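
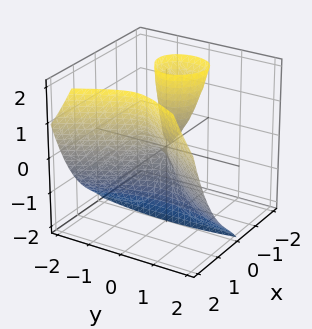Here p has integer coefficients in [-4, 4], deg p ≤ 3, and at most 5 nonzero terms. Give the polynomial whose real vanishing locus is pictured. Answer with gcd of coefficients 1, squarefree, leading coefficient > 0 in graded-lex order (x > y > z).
2*x^3 - y^2*z - 2*x*z - 2*y^2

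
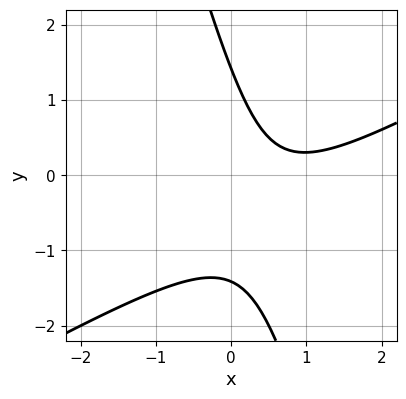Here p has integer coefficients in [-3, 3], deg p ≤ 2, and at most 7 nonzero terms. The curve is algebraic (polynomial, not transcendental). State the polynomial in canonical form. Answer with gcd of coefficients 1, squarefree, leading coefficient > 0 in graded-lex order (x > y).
2*x^2 - 3*x*y - y^2 - 3*x + 2

(a) Degree: a generic line meets the curve in up to 2 points, so deg p = 2.
(b) From the visible intercepts: it misses every integer gridline on the x-axis.
(c) Putting this together gives p.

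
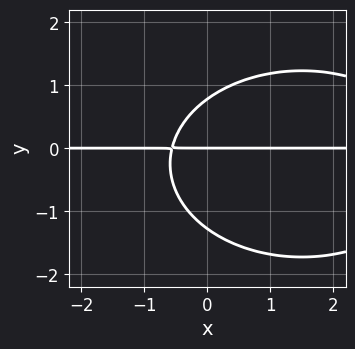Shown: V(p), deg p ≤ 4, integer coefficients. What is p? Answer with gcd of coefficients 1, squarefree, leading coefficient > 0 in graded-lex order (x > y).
x^2*y + 2*y^3 - 3*x*y + y^2 - 2*y

1. The degree is 3 — a generic line meets the curve in up to 3 points.
2. From the axis intercepts and sections: it meets the y-axis at y = 0 (among the integer gridlines); the visible x-axis segment lies entirely on the curve.
3. Solving for integer coefficients yields p as stated.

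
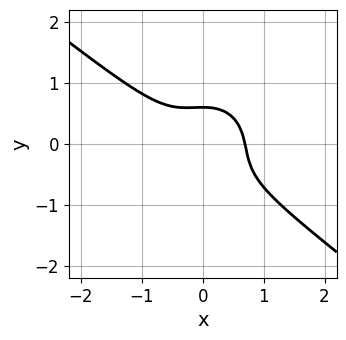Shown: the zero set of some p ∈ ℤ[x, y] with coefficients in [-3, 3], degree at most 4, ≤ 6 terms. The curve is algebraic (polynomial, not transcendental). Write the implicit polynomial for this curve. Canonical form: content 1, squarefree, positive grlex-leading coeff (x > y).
3*x^3 + 2*x^2*y + 3*y^3 + y^2 - 1

1. deg p = 3. No degree-2 curve has this shape.
2. The integer polynomial consistent with all of this is the stated p.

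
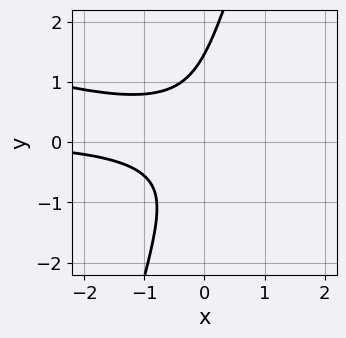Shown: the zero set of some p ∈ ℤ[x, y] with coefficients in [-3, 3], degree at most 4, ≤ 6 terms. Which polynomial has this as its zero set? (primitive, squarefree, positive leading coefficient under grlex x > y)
x^2*y + 3*x*y^2 - y^3 + y^2 + 1

(a) deg p = 3. No degree-2 curve has this shape.
(b) Checking where it meets the axes: it misses every integer gridline on the x-axis.
(c) Together with the visible shape, these determine p as stated.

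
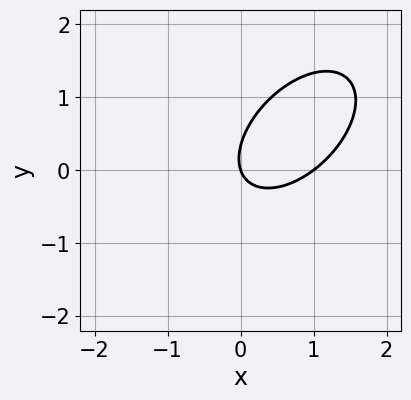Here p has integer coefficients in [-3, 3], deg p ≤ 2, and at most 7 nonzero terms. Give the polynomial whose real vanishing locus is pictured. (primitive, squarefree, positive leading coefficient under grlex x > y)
3*x^2 - 3*x*y + 3*y^2 - 3*x - y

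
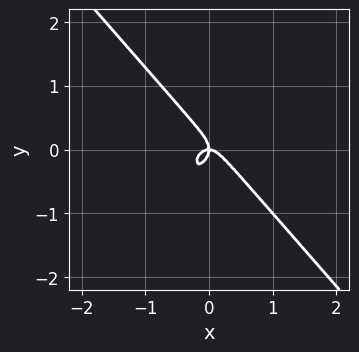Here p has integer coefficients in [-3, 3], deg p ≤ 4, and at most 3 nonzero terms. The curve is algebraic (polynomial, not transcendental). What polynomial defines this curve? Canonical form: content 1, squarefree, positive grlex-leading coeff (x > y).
First, the degree is 3 — a generic line meets the curve in up to 3 points.
Next, checking where it meets the axes: it crosses the y-axis at the gridline y = 0; one x-axis crossing is at x = 0.
Finally, the integer polynomial consistent with all of this is the stated p.

3*x^3 + 2*y^3 + x*y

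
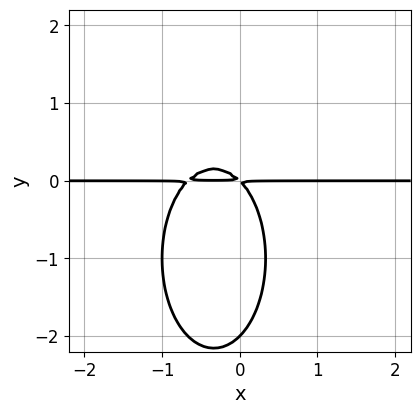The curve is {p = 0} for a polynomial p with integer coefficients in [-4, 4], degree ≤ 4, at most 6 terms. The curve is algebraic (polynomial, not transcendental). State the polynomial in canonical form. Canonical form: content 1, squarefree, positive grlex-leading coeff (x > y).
1. deg p = 3.
2. Checking where it meets the axes: it meets the y-axis at y = -2 (among the integer gridlines); every point of the x-axis in the box is on the curve.
3. The integer polynomial consistent with all of this is the stated p.

3*x^2*y + y^3 + 2*x*y + 2*y^2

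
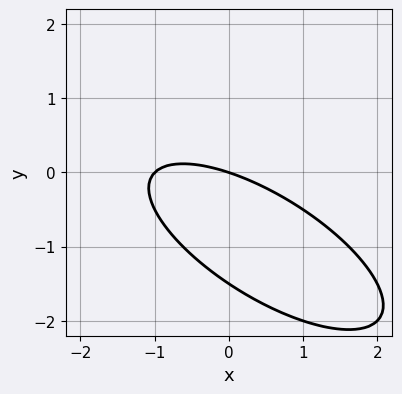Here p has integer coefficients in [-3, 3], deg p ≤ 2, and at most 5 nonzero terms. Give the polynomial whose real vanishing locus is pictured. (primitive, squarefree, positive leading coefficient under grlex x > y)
Degree: no degree-1 curve has this shape, so deg p = 2.
Checking where it meets the axes: the x-axis gridline crossings are at x ∈ {-1, 0}; it meets the y-axis at y = 0 (among the integer gridlines).
Together with the visible shape, these determine p as stated.

x^2 + 2*x*y + 2*y^2 + x + 3*y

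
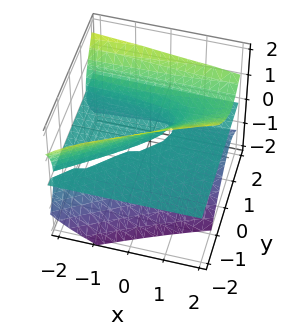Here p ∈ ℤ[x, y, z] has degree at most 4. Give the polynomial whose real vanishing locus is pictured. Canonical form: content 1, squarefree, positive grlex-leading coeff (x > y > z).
(a) There are 2 components. Treating them together as one polynomial.
(b) deg p = 3. The shape is more complex than any degree-2 surface.
(c) Against the integer gridlines: every point of the y-axis in the box is on the surface; it crosses the z-axis at the gridline z = 0.
(d) Putting this together gives p. Check: (-2, 0, 0) on the x-axis lies on the surface, and p(-2, 0, 0) = 0. ✓

2*x*y*z - 3*y^2*z + 3*z^3 - 3*x*z + 3*y*z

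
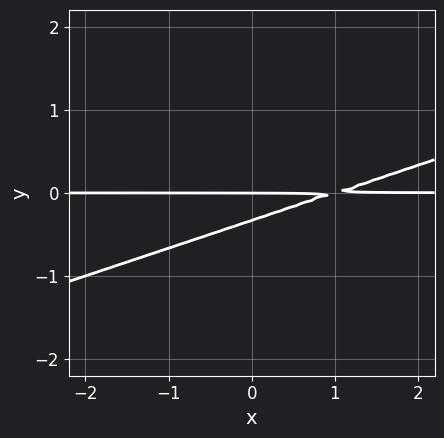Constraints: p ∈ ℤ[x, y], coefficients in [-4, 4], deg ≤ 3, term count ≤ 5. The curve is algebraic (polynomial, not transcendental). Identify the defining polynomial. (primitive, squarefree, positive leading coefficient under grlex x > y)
x*y - 3*y^2 - y

Degree: the shape is more complex than any degree-1 curve, so deg p = 2.
Observable constraints: it meets the y-axis at y = 0 (among the integer gridlines); every point of the x-axis in the box is on the curve.
These observations pin down the coefficients.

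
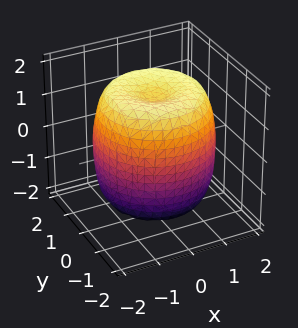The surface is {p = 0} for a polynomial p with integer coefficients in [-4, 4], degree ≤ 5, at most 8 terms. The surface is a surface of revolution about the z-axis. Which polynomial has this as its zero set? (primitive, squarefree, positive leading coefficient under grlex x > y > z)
(a) Degree: no degree-3 surface has this shape, so deg p = 4.
(b) Symmetries: the surface is invariant under rotation about z: p = q(x² + y², z).
(c) From the visible intercepts: a circular section at z = -1 has radius between 1 and 2.
(d) Solving for integer coefficients yields p as stated.

x^4 + 2*x^2*y^2 + y^4 - 2*x^2 - 2*y^2 + z^2 - 2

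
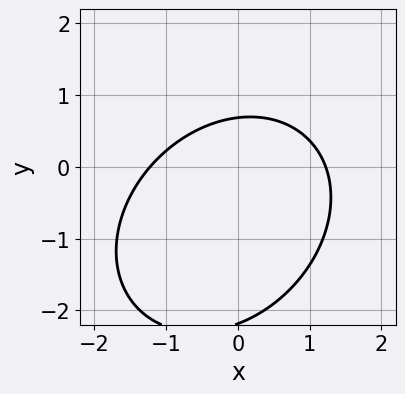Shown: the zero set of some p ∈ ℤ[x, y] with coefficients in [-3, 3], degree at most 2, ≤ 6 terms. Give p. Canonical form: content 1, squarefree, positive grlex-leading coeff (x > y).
2*x^2 - x*y + 2*y^2 + 3*y - 3

deg p = 2.
Matching integer coefficients to the picture gives p.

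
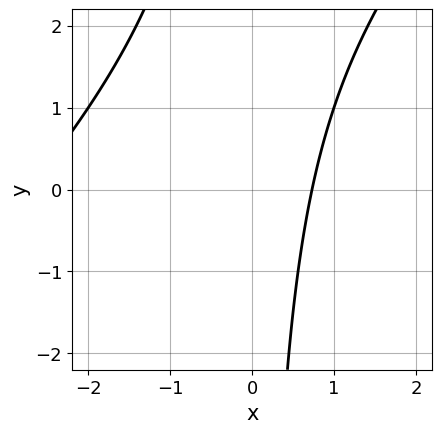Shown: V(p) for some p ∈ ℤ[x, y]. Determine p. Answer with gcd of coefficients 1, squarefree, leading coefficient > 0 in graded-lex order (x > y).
Degree: a generic line meets the curve in up to 2 points, so deg p = 2.
Checking where it meets the axes: the curve avoids every integer y-axis point in the box.
Assembling these constraints gives the stated polynomial.

x^2 - x*y + 2*x - 2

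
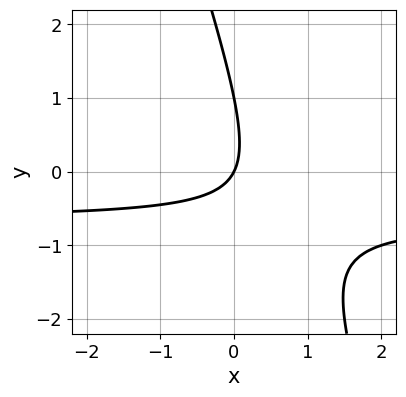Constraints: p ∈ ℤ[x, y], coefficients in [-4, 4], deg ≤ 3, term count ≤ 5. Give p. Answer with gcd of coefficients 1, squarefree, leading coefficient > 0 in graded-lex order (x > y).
First, degree: a generic line meets the curve in up to 2 points, so deg p = 2.
Next, observable constraints: it crosses the x-axis at the gridline x = 0; among the integer gridlines, it crosses the y-axis at y ∈ {0, 1}.
Finally, fitting integer coefficients to these (and the overall shape) gives p.

3*x*y + y^2 + 2*x - y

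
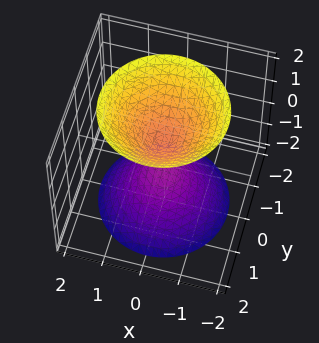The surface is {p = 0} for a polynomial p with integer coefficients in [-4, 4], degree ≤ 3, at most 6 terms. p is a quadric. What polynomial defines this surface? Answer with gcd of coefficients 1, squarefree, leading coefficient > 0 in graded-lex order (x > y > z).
1. There are 2 components. Treating them together as one polynomial.
2. The degree is 2 — two separate bowl-shaped sheets opening away from each other; a quadric.
3. Symmetries: it's symmetric under z → −z, forcing even powers of z; rotational symmetry about the z-axis ⇒ p depends on x, y only through x² + y².
4. From the visible intercepts: no y-intercept at any integer in the box; it misses every integer gridline on the x-axis.
5. Matching integer coefficients to the picture gives p.

3*x^2 + 3*y^2 - 2*z^2 + 1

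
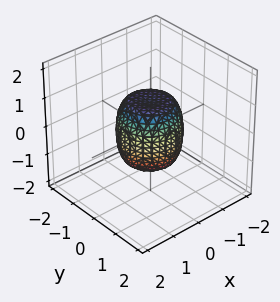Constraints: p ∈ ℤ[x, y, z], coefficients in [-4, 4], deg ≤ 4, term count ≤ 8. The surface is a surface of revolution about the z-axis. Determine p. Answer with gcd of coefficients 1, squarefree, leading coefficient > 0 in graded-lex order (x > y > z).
2*x^4 + 4*x^2*y^2 + 2*y^4 - x^2 - y^2 + z^2 - 1

First, the degree is 4 — the shape is more complex than any degree-3 surface.
Then, by symmetry, the surface is invariant under rotation about z: p = q(x² + y², z).
Next, reading off the gridlines: among the integer gridlines, it crosses the x-axis at x ∈ {-1, 1}; the z-axis gridline crossings are at z ∈ {-1, 1}.
Finally, these observations pin down the coefficients. Check: (0, 1, 0) on the y-axis lies on the surface, and p(0, 1, 0) = 0. ✓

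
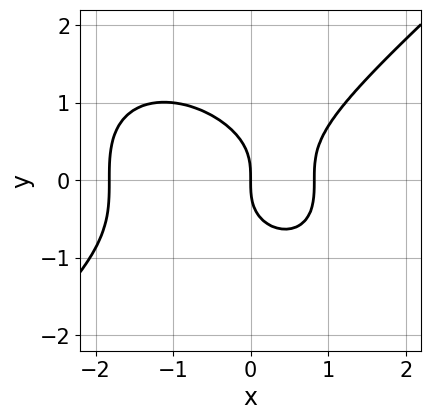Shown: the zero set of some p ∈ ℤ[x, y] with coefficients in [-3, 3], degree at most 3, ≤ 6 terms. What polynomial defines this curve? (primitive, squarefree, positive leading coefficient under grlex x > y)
2*x^3 - 3*y^3 + 2*x^2 - 3*x

1. Degree: the shape is more complex than any degree-2 curve, so deg p = 3.
2. Reading off the gridlines: it crosses the y-axis at the gridline y = 0; one x-axis crossing is at x = 0.
3. Solving for integer coefficients yields p as stated.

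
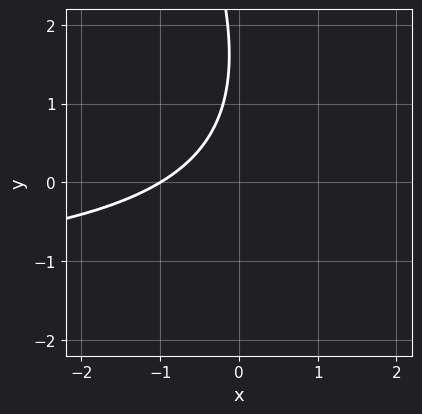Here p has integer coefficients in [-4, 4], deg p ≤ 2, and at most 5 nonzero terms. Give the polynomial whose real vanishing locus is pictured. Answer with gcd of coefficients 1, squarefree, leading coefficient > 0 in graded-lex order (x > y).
First, deg p = 2.
Next, from the axis intercepts and sections: it crosses the x-axis at the gridline x = -1; no y-intercept at any integer in the box.
Finally, putting this together gives p.

2*x*y + y^2 + 3*x - 3*y + 3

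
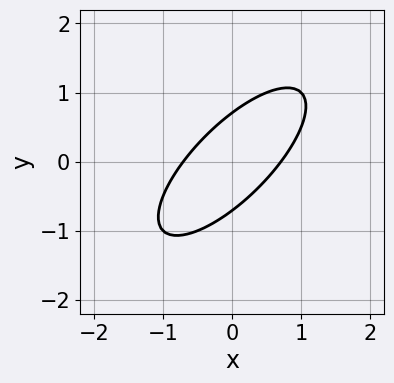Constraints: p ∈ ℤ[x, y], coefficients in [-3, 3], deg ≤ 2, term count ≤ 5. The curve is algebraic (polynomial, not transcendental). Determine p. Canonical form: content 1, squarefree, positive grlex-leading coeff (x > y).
(a) The degree is 2 — no degree-1 curve has this shape.
(b) Matching integer coefficients to the picture gives p.

2*x^2 - 3*x*y + 2*y^2 - 1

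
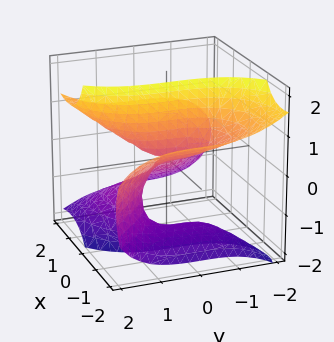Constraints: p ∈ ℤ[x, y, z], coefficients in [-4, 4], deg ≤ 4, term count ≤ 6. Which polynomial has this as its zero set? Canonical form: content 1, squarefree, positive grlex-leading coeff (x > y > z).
x^3 - 3*x*z^2 + y^3 - 2*x*z - z^2

(a) Degree: no degree-2 surface has this shape, so deg p = 3.
(b) Checking where it meets the axes: it crosses the z-axis at the gridline z = 0; it crosses the x-axis at the gridline x = 0; one y-axis crossing is at y = 0.
(c) The integer polynomial consistent with all of this is the stated p.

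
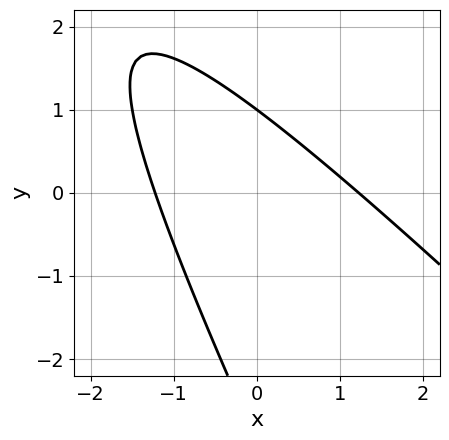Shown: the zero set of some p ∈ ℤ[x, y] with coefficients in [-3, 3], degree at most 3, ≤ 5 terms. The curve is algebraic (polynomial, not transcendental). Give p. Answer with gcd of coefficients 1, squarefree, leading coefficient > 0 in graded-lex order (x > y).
2*x^2 + 3*x*y + y^2 + 2*y - 3

(a) The degree is 2 — the shape is more complex than any degree-1 curve.
(b) Checking where it meets the axes: it meets the y-axis at y = 1 (among the integer gridlines).
(c) Assembling these constraints gives the stated polynomial.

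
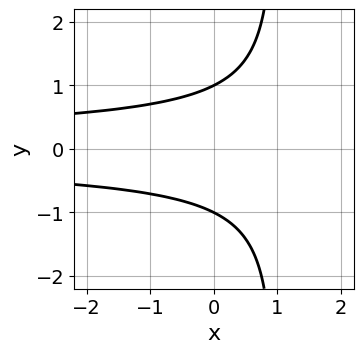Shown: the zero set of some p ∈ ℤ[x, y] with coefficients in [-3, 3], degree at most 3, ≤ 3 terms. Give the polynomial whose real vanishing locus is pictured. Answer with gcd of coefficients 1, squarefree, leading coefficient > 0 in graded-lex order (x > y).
x*y^2 - y^2 + 1

First, degree: the shape is more complex than any degree-2 curve, so deg p = 3.
Next, symmetries: mirror symmetry y ↦ −y ⇒ only even powers of y.
Then, against the integer gridlines: the curve avoids every integer x-axis point in the box; among the integer gridlines, it crosses the y-axis at y ∈ {-1, 1}.
Finally, these observations pin down the coefficients.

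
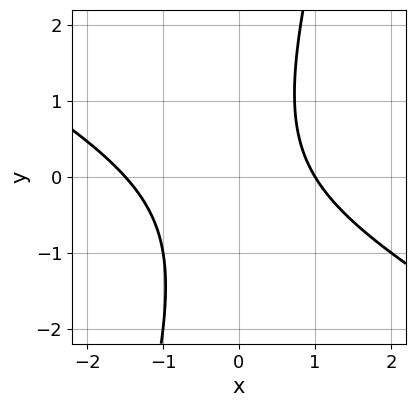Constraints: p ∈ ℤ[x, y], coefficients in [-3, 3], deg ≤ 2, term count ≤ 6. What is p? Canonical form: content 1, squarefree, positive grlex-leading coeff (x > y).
(a) deg p = 2. The shape is more complex than any degree-1 curve.
(b) Observable constraints: one x-axis crossing is at x = 1; no y-intercept at any integer in the box.
(c) Assembling these constraints gives the stated polynomial.

2*x^2 + 3*x*y - y^2 + x - 3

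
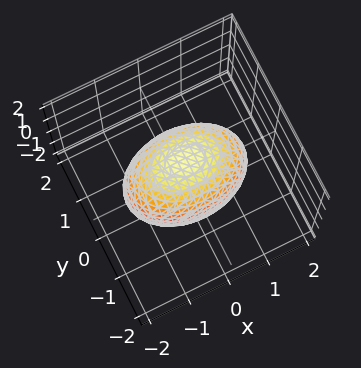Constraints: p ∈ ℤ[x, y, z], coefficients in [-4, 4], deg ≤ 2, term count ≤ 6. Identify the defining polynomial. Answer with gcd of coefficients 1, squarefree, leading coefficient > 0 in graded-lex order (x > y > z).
The degree is 2 — bounded and convex; a quadric.
Symmetries: mirror symmetry z ↦ −z ⇒ only even powers of z; the y ↦ −y reflection is a symmetry, so y appears only in even powers; mirror symmetry x ↦ −x ⇒ only even powers of x.
Checking where it meets the axes: the y-axis gridline crossings are at y ∈ {-1, 1}.
Putting this together gives p.

x^2 + 2*y^2 + z^2 - 2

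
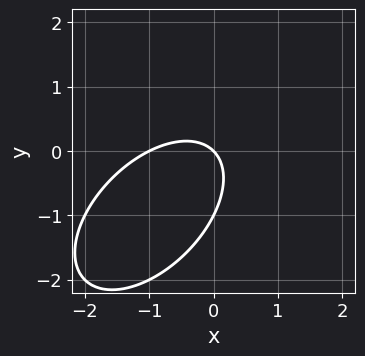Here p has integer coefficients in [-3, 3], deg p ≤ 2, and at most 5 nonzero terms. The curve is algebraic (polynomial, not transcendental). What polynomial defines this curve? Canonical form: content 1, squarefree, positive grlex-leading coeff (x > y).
x^2 - x*y + y^2 + x + y

First, deg p = 2. A generic line meets the curve in up to 2 points.
Then, from the visible intercepts: among the integer gridlines, it crosses the x-axis at x ∈ {-1, 0}; the y-axis gridline crossings are at y ∈ {-1, 0}.
Finally, matching integer coefficients to the picture gives p.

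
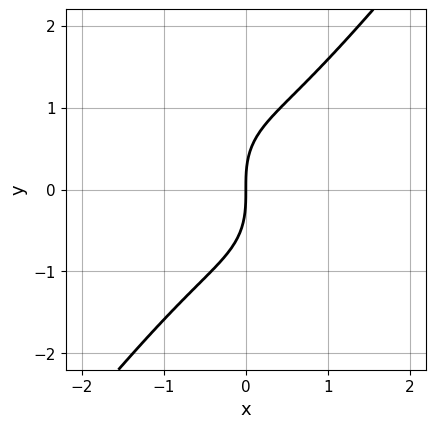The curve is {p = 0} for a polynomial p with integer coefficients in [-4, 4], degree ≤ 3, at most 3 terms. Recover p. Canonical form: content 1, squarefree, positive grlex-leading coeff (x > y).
First, the degree is 3 — no degree-2 curve has this shape.
Next, from the visible intercepts: it crosses the x-axis at the gridline x = 0; it crosses the y-axis at the gridline y = 0.
Finally, fitting integer coefficients to these (and the overall shape) gives p.

2*x^3 - y^3 + 2*x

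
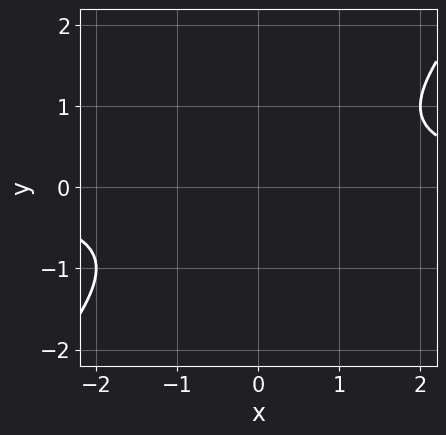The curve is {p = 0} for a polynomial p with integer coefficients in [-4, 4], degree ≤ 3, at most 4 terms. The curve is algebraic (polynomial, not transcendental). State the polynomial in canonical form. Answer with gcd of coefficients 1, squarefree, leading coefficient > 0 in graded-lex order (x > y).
1. The degree is 2 — no degree-1 curve has this shape.
2. Checking where it meets the axes: no x-intercept at any integer in the box; it misses every integer gridline on the y-axis.
3. Assembling these constraints gives the stated polynomial.

x*y - y^2 - 1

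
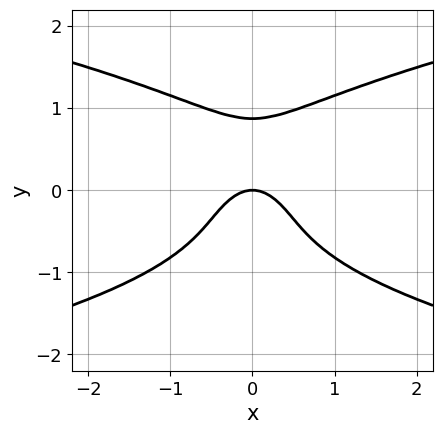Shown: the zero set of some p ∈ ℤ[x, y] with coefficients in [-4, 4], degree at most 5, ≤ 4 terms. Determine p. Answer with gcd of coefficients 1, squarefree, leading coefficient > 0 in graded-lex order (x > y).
(a) The degree is 4 — the shape is more complex than any degree-3 curve.
(b) Symmetries: the x ↦ −x reflection is a symmetry, so x appears only in even powers.
(c) Checking where it meets the axes: it meets the y-axis at y = 0 (among the integer gridlines); it meets the x-axis at x = 0 (among the integer gridlines).
(d) Matching integer coefficients to the picture gives p.

3*y^4 - 3*x^2 - 2*y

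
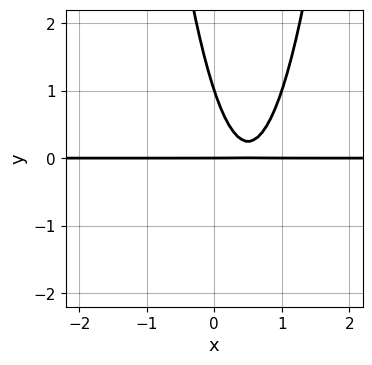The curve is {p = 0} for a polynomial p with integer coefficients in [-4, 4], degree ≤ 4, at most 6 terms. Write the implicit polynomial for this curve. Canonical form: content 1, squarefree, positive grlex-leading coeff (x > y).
The degree is 3 — a generic line meets the curve in up to 3 points.
Observable constraints: among the integer gridlines, it crosses the y-axis at y ∈ {0, 1}; the visible x-axis segment lies entirely on the curve.
Fitting integer coefficients to these (and the overall shape) gives p.

3*x^2*y - 3*x*y - y^2 + y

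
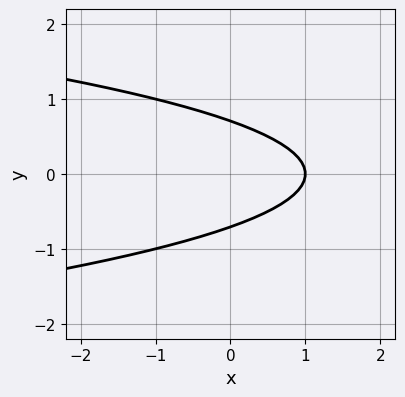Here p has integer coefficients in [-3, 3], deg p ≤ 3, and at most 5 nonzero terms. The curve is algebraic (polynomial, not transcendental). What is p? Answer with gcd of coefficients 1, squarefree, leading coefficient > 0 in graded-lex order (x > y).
First, deg p = 2.
Next, symmetries: the y ↦ −y reflection is a symmetry, so y appears only in even powers.
Then, against the integer gridlines: it crosses the x-axis at the gridline x = 1.
Finally, these observations pin down the coefficients.

2*y^2 + x - 1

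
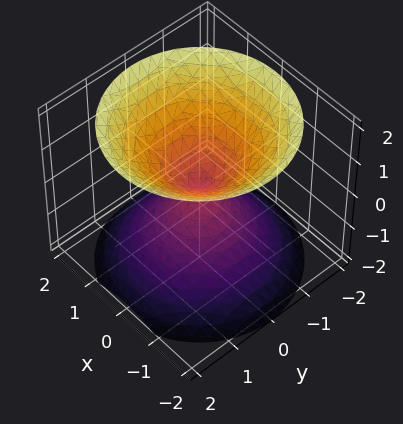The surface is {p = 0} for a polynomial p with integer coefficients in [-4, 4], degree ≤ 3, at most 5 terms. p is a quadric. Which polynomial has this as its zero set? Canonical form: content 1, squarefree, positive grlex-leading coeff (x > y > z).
The picture has 2 separate pieces. Treating them together as one polynomial.
Degree: a double cone through the origin; a quadric, so deg p = 2.
By symmetry, the z-axis is an axis of rotation, so x and y enter only as x² + y²; it's symmetric under z → −z, forcing even powers of z.
Observable constraints: a circular section at z = -1 has radius exactly 1; one y-axis crossing is at y = 0.
Putting this together gives p.

x^2 + y^2 - z^2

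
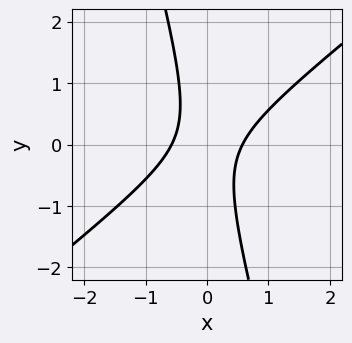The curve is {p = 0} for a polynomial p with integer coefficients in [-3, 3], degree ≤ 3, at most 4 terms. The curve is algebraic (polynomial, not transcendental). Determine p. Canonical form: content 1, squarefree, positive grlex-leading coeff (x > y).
3*x^2 - 3*x*y - y^2 - 1

1. deg p = 2. No degree-1 curve has this shape.
2. Observable constraints: no y-intercept at any integer in the box.
3. Together with the visible shape, these determine p as stated.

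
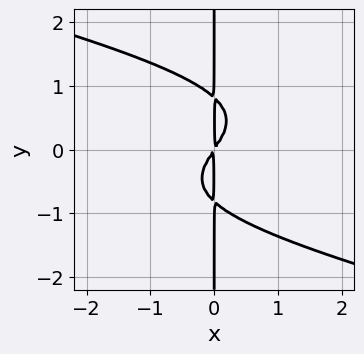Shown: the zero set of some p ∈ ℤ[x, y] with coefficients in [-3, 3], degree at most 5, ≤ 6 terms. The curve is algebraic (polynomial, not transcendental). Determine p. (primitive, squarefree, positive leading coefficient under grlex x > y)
x^2*y^2 + 3*x*y^3 + 3*x^2 - 2*x*y

deg p = 4. The shape is more complex than any degree-3 curve.
From the axis intercepts and sections: the visible y-axis segment lies entirely on the curve.
Together with the visible shape, these determine p as stated.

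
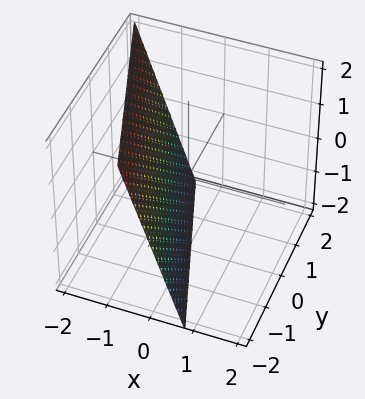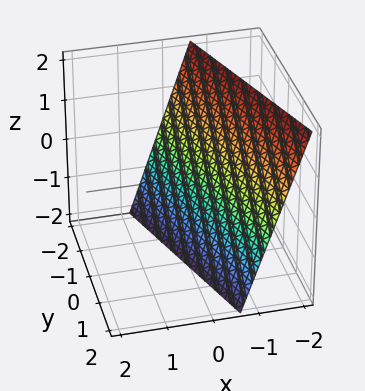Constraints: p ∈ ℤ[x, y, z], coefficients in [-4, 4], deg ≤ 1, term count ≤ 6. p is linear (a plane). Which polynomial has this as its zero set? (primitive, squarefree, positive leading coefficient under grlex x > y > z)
1. deg p = 1.
2. From the axis intercepts and sections: one y-axis crossing is at y = -2; it meets the z-axis at z = -2 (among the integer gridlines).
3. The integer polynomial consistent with all of this is the stated p.

3*x + y + z + 2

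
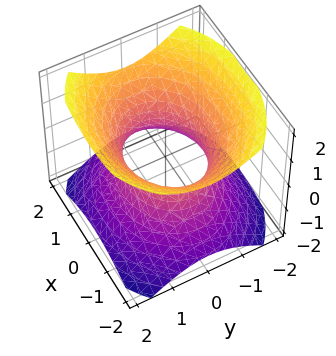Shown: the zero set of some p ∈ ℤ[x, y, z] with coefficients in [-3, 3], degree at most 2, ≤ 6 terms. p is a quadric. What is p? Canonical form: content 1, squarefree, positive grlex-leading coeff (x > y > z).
2*x^2 + 3*y^2 - 3*z^2 - 3

1. Degree: one connected sheet with a waist; a quadric, so deg p = 2.
2. Symmetries: mirror symmetry z ↦ −z ⇒ only even powers of z; the x ↦ −x reflection is a symmetry, so x appears only in even powers; the y ↦ −y reflection is a symmetry, so y appears only in even powers.
3. From the visible intercepts: the y-axis gridline crossings are at y ∈ {-1, 1}; no z-intercept at any integer in the box.
4. Putting this together gives p.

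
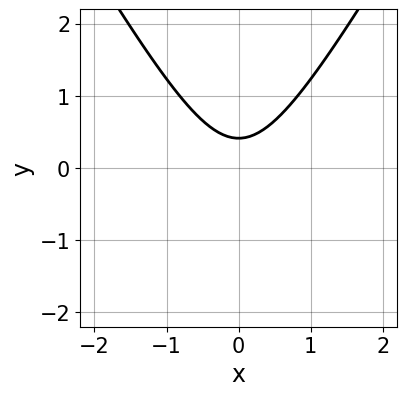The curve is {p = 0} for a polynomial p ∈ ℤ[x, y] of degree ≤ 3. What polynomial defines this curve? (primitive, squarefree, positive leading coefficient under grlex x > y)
3*x^2 - y^2 - 2*y + 1

(a) deg p = 2.
(b) Symmetries: it's symmetric under x → −x, forcing even powers of x.
(c) From the axis intercepts and sections: it misses every integer gridline on the x-axis.
(d) Assembling these constraints gives the stated polynomial.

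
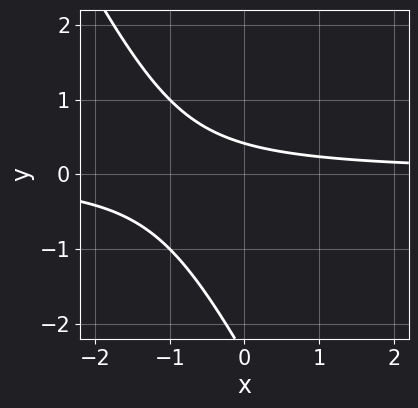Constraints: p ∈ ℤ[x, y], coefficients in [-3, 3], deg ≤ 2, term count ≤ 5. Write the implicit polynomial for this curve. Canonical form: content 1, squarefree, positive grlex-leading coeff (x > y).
(a) The degree is 2 — no degree-1 curve has this shape.
(b) From the axis intercepts and sections: it misses every integer gridline on the x-axis.
(c) These observations pin down the coefficients.

2*x*y + y^2 + 2*y - 1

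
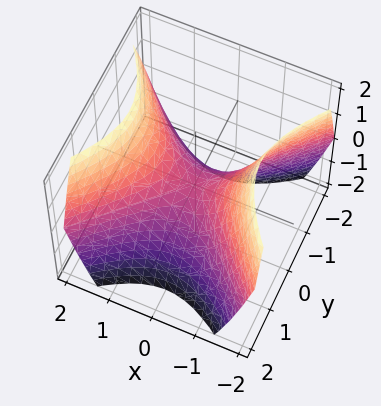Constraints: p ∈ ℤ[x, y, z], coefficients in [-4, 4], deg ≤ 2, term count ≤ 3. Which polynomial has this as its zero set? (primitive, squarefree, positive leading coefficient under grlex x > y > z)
x^2 - y^2 - z

1. Degree: a saddle surface; a quadric, so deg p = 2.
2. Symmetries: mirror symmetry y ↦ −y ⇒ only even powers of y; mirror symmetry x ↦ −x ⇒ only even powers of x.
3. Reading off the gridlines: one x-axis crossing is at x = 0; it crosses the y-axis at the gridline y = 0; it crosses the z-axis at the gridline z = 0.
4. Putting this together gives p.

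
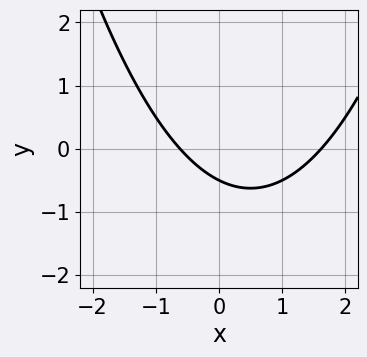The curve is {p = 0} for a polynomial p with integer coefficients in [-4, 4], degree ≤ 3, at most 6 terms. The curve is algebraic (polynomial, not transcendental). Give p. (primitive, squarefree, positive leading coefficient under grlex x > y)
x^2 - x - 2*y - 1

First, deg p = 2. No degree-1 curve has this shape.
Finally, the integer polynomial consistent with all of this is the stated p.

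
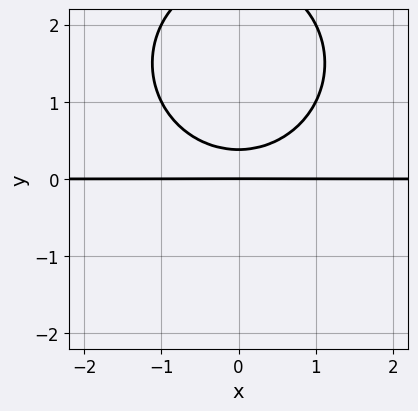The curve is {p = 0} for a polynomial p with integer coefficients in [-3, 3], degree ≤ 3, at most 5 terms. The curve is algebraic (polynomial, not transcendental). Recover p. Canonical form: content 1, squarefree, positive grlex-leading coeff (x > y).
x^2*y + y^3 - 3*y^2 + y

(a) deg p = 3. The shape is more complex than any degree-2 curve.
(b) Symmetries: the x ↦ −x reflection is a symmetry, so x appears only in even powers.
(c) Checking where it meets the axes: one y-axis crossing is at y = 0; the visible x-axis segment lies entirely on the curve.
(d) Putting this together gives p.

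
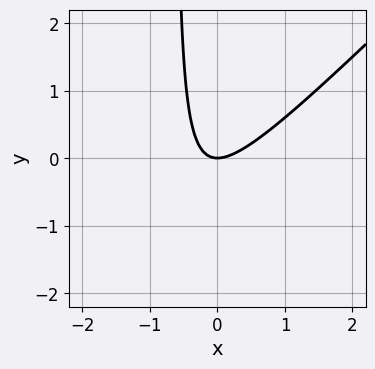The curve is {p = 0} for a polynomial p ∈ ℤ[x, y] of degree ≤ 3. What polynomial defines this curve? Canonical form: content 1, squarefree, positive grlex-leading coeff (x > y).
3*x^2 - 3*x*y - 2*y

Degree: a generic line meets the curve in up to 2 points, so deg p = 2.
From the visible intercepts: it meets the y-axis at y = 0 (among the integer gridlines); one x-axis crossing is at x = 0.
Assembling these constraints gives the stated polynomial.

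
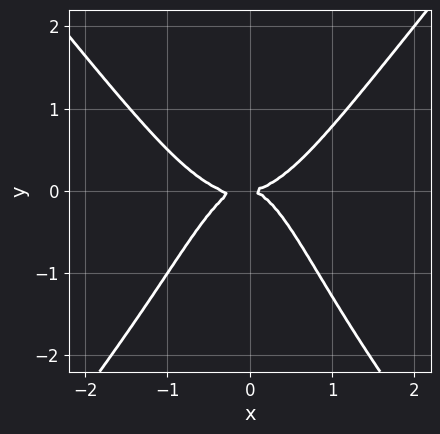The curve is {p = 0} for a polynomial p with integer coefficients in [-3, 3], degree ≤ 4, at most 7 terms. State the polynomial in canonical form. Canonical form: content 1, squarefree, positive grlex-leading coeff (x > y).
deg p = 4. A generic line meets the curve in up to 4 points.
From the visible intercepts: it crosses the y-axis at the gridline y = 0; one x-axis crossing is at x = 0.
The integer polynomial consistent with all of this is the stated p.

3*x^4 - 2*x^2*y^2 + x^3 - 2*x^2*y - 2*y^2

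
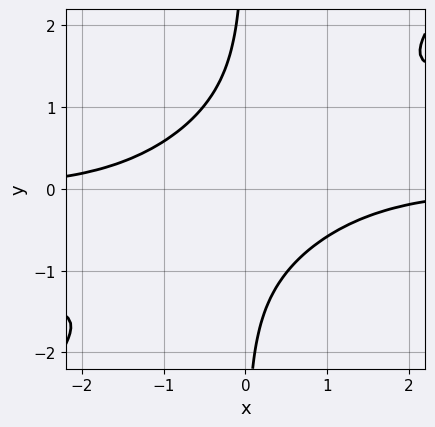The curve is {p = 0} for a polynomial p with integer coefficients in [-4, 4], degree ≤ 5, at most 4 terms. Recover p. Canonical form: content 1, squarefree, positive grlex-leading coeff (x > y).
The degree is 4 — the shape is more complex than any degree-3 curve.
Observable constraints: the curve avoids every integer y-axis point in the box; no x-intercept at any integer in the box.
These observations pin down the coefficients.

x^3*y - 3*x^2*y^2 + 2*x*y^3 + 2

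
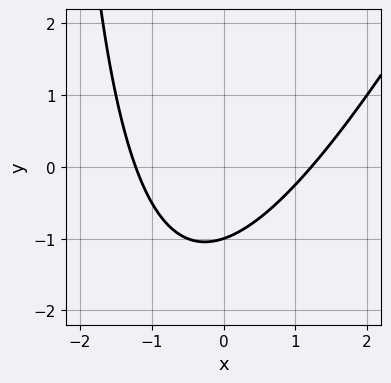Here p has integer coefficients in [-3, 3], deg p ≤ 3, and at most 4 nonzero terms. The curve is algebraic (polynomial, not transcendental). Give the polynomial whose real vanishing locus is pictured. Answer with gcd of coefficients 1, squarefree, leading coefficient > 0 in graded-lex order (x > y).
(a) deg p = 2. No degree-1 curve has this shape.
(b) Against the integer gridlines: it crosses the y-axis at the gridline y = -1.
(c) Putting this together gives p.

2*x^2 - x*y - 3*y - 3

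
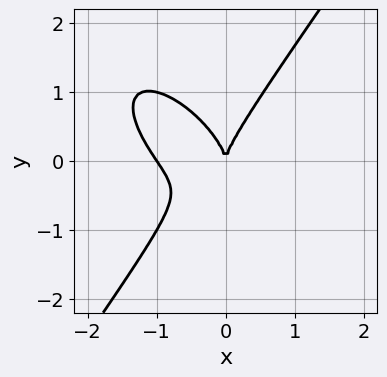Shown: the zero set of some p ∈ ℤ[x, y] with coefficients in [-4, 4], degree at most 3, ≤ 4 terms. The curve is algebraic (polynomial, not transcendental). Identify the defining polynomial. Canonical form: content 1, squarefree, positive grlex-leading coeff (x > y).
3*x^3 + 2*x^2*y - 2*y^3 + 3*x^2

Degree: a generic line meets the curve in up to 3 points, so deg p = 3.
From the visible intercepts: one y-axis crossing is at y = 0; among the integer gridlines, it crosses the x-axis at x ∈ {-1, 0}.
Solving for integer coefficients yields p as stated.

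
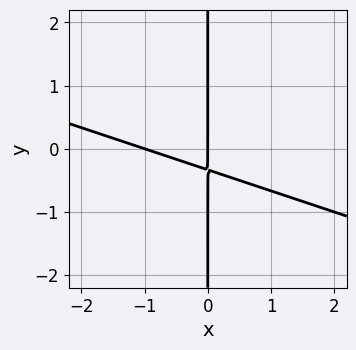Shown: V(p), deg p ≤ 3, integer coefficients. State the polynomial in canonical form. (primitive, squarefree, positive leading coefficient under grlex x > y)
x^2 + 3*x*y + x

First, the degree is 2 — no degree-1 curve has this shape.
Next, reading off the gridlines: among the integer gridlines, it crosses the x-axis at x ∈ {-1, 0}; every point of the y-axis in the box is on the curve.
Finally, fitting integer coefficients to these (and the overall shape) gives p.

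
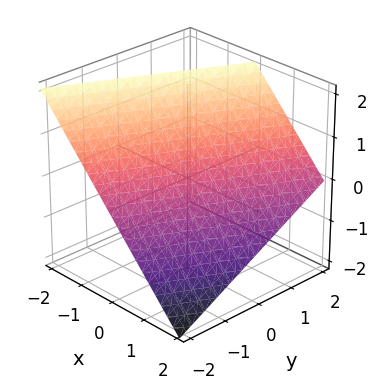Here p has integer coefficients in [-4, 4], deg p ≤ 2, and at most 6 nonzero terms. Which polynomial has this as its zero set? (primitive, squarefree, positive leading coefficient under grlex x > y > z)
2*x - y + 2*z - 2

First, deg p = 1.
Then, reading off the gridlines: one x-axis crossing is at x = 1; it crosses the z-axis at the gridline z = 1; it crosses the y-axis at the gridline y = -2.
Finally, these observations pin down the coefficients.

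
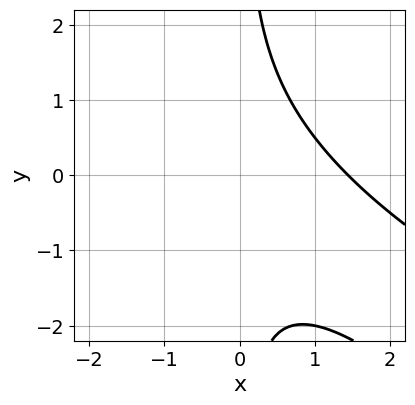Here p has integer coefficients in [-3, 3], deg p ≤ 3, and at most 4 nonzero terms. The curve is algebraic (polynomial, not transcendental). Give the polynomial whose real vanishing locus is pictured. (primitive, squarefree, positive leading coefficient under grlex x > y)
x^3 + 3*x^2*y + 2*x*y^2 - 3

First, the degree is 3 — a generic line meets the curve in up to 3 points.
Then, checking where it meets the axes: the curve avoids every integer y-axis point in the box.
Finally, solving for integer coefficients yields p as stated.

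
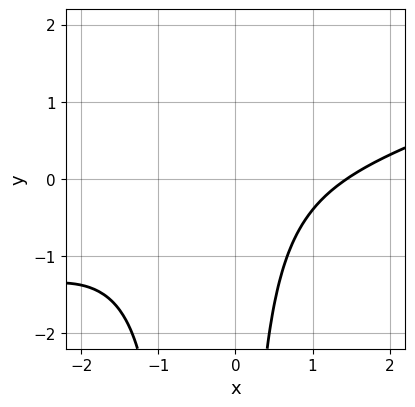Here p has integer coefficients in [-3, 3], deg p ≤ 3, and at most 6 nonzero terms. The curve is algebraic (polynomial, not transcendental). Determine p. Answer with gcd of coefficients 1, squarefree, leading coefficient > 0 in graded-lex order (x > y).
1. deg p = 3.
2. Checking where it meets the axes: the curve avoids every integer y-axis point in the box.
3. Assembling these constraints gives the stated polynomial.

x^3 - 3*x^2*y - 2*x*y - 3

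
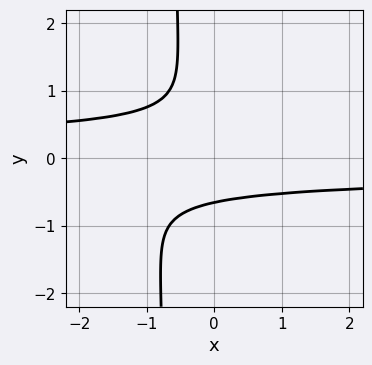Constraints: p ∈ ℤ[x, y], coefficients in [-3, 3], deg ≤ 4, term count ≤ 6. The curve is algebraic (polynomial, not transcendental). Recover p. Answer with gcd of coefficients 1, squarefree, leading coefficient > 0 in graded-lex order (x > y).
3*x*y^3 + 2*y^3 - y^2 + 1

1. deg p = 4. A generic line meets the curve in up to 4 points.
2. Checking where it meets the axes: no x-intercept at any integer in the box.
3. The integer polynomial consistent with all of this is the stated p.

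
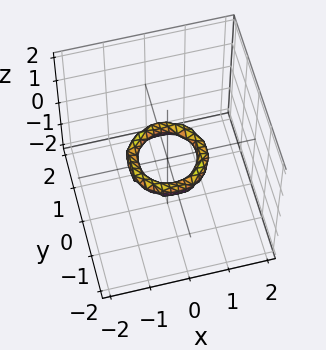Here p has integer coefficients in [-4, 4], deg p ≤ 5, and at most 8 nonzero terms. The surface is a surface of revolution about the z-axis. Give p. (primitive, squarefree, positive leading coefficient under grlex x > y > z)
2*x^4 + 4*x^2*y^2 + 2*y^4 - 3*x^2 - 3*y^2 + 3*z^2 + 1

First, degree: no degree-3 surface has this shape, so deg p = 4.
Then, symmetry: the z-axis is an axis of rotation, so x and y enter only as x² + y².
Then, from the axis intercepts and sections: the y-axis gridline crossings are at y ∈ {-1, 1}; the surface avoids every integer z-axis point in the box; a circular section at z = 0 has radius between 0 and 1; the x-axis gridline crossings are at x ∈ {-1, 1}.
Finally, solving for integer coefficients yields p as stated.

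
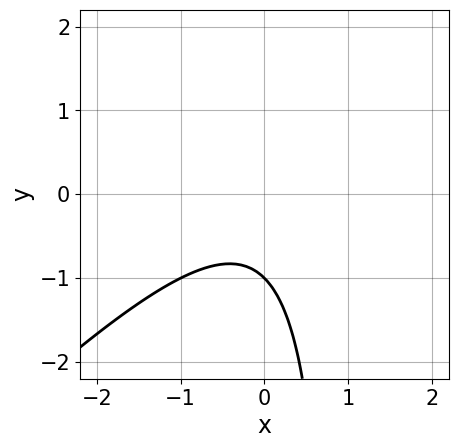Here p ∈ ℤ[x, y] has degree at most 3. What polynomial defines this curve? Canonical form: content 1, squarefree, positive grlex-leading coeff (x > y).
x^2 - x*y + y + 1

1. Degree: no degree-1 curve has this shape, so deg p = 2.
2. Observable constraints: it misses every integer gridline on the x-axis; it meets the y-axis at y = -1 (among the integer gridlines).
3. Together with the visible shape, these determine p as stated.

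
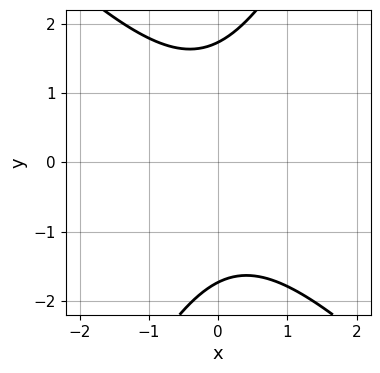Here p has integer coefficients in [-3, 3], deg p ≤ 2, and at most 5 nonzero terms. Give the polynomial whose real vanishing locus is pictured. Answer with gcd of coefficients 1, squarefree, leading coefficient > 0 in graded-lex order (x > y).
First, degree: no degree-1 curve has this shape, so deg p = 2.
Next, reading off the gridlines: the curve avoids every integer x-axis point in the box.
Finally, fitting integer coefficients to these (and the overall shape) gives p.

2*x^2 + x*y - y^2 + 3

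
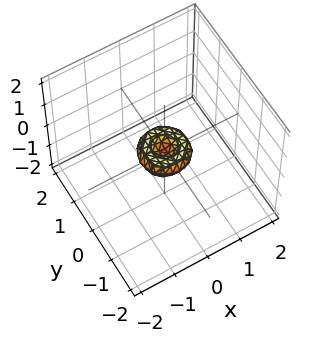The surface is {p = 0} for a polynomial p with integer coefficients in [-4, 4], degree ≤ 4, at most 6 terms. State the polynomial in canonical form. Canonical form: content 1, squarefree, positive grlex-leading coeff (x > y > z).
2*x^4 + 4*x^2*y^2 + 2*y^4 - x^2 - y^2 + 2*z^2

First, deg p = 4. The shape is more complex than any degree-3 surface.
Next, symmetries: rotational symmetry about the z-axis ⇒ p depends on x, y only through x² + y².
Next, from the visible intercepts: it crosses the x-axis at the gridline x = 0; one y-axis crossing is at y = 0; it crosses the z-axis at the gridline z = 0; a circular section at z = 0 has radius between 0 and 1.
Finally, together with the visible shape, these determine p as stated.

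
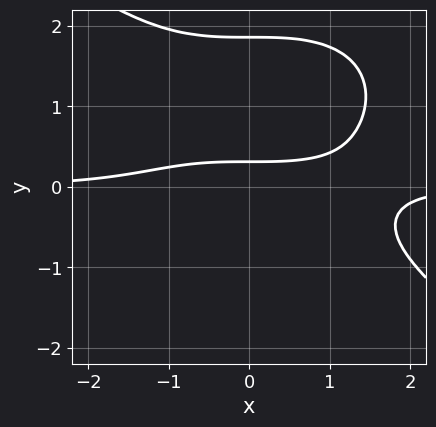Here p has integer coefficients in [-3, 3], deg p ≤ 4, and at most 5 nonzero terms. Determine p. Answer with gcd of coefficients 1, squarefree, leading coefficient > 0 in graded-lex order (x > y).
(a) The degree is 4 — a generic line meets the curve in up to 4 points.
(b) Observable constraints: the curve avoids every integer x-axis point in the box.
(c) Assembling these constraints gives the stated polynomial.

x^3*y + 2*y^4 - 3*y^3 - 3*y + 1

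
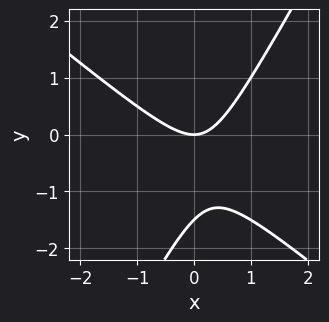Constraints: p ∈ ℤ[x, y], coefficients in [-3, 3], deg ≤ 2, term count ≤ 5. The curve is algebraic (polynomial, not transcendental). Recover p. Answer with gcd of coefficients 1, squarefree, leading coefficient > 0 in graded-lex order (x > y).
First, deg p = 2.
Next, observable constraints: one y-axis crossing is at y = 0; it meets the x-axis at x = 0 (among the integer gridlines).
Finally, matching integer coefficients to the picture gives p.

3*x^2 + 2*x*y - 2*y^2 - 3*y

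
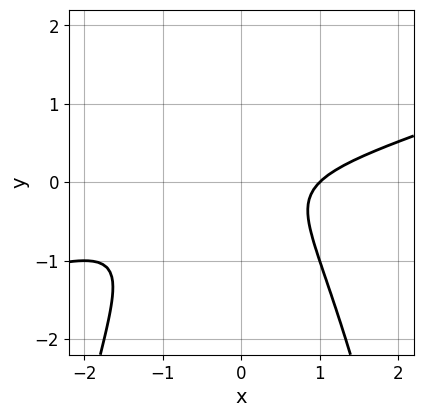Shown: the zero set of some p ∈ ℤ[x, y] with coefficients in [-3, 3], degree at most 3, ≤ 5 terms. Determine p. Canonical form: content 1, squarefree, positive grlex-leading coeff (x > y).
deg p = 3. A generic line meets the curve in up to 3 points.
Observable constraints: it meets the x-axis at x = 1 (among the integer gridlines); it misses every integer gridline on the y-axis.
These observations pin down the coefficients.

x^3 - 3*x^2*y - 3*y^2 - 1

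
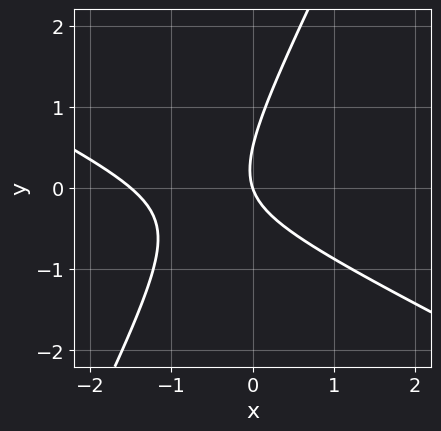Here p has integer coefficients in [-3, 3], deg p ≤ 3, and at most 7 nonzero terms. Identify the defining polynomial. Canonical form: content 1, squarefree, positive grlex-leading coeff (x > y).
2*x^2 + 3*x*y - 2*y^2 + 3*x + y

(a) Degree: a generic line meets the curve in up to 2 points, so deg p = 2.
(b) From the visible intercepts: it meets the y-axis at y = 0 (among the integer gridlines); it crosses the x-axis at the gridline x = 0.
(c) Putting this together gives p.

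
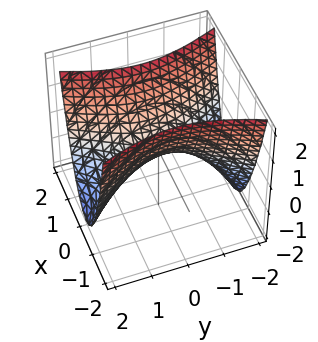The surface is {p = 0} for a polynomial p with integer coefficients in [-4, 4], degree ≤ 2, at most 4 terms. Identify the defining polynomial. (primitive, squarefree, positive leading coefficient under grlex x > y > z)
1. Degree: a saddle surface; a quadric, so deg p = 2.
2. Symmetries: the x ↦ −x reflection is a symmetry, so x appears only in even powers; mirror symmetry y ↦ −y ⇒ only even powers of y.
3. Observable constraints: it crosses the y-axis at the gridline y = 0; it meets the x-axis at x = 0 (among the integer gridlines); one z-axis crossing is at z = 0.
4. Matching integer coefficients to the picture gives p.

3*x^2 - y^2 - 2*z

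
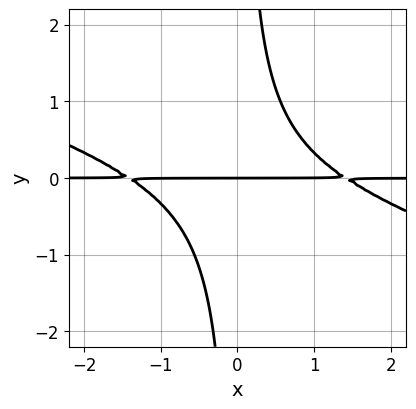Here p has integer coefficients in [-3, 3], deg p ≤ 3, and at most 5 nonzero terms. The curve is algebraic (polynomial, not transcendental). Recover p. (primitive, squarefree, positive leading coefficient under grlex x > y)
x^2*y + 3*x*y^2 - 2*y

deg p = 3.
Checking where it meets the axes: it crosses the y-axis at the gridline y = 0; every point of the x-axis in the box is on the curve.
The integer polynomial consistent with all of this is the stated p.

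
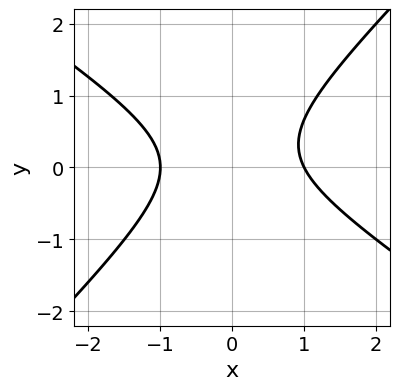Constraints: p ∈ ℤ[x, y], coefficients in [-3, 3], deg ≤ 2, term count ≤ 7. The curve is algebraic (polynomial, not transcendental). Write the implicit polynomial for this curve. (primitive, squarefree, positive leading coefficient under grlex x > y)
1. Degree: the shape is more complex than any degree-1 curve, so deg p = 2.
2. Against the integer gridlines: among the integer gridlines, it crosses the x-axis at x ∈ {-1, 1}; the curve avoids every integer y-axis point in the box.
3. Putting this together gives p.

2*x^2 + x*y - 3*y^2 + y - 2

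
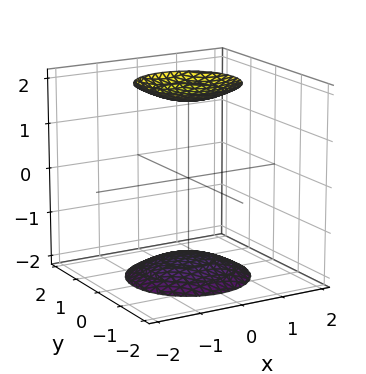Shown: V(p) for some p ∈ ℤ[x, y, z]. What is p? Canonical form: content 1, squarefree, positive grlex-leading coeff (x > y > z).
(a) I count 2 distinct pieces. They look like related sheets of one shape, so recover p as a whole.
(b) deg p = 2. Two separate bowl-shaped sheets opening away from each other; a quadric.
(c) Symmetries: rotational symmetry about the z-axis ⇒ p depends on x, y only through x² + y²; mirror symmetry z ↦ −z ⇒ only even powers of z.
(d) From the axis intercepts and sections: a circular section at z = 2 has radius exactly 1; it misses every integer gridline on the y-axis.
(e) Assembling these constraints gives the stated polynomial.

x^2 + y^2 - z^2 + 3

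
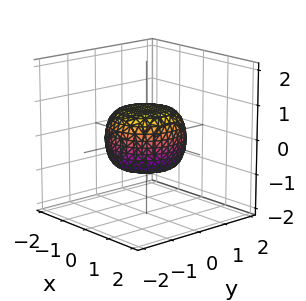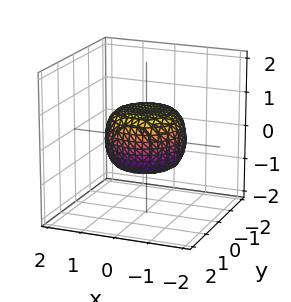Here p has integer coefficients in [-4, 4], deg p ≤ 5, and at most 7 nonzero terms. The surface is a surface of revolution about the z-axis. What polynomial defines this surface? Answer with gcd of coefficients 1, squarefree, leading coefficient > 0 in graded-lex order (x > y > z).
(a) Degree: a generic line meets the surface in up to 4 points, so deg p = 4.
(b) Symmetries: rotational symmetry about the z-axis ⇒ p depends on x, y only through x² + y².
(c) Checking where it meets the axes: a circular section at z = 0 has radius between 1 and 2.
(d) Fitting integer coefficients to these (and the overall shape) gives p.

2*x^4 + 4*x^2*y^2 + 2*y^4 - x^2 - y^2 + 3*z^2 - 2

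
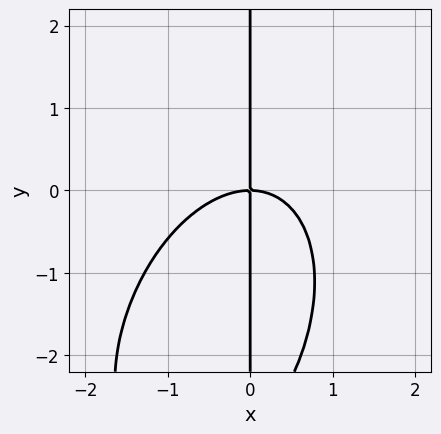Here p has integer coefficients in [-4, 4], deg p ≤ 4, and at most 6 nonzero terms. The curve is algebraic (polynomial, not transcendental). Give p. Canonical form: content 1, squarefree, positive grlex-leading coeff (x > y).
(a) The degree is 3 — no degree-2 curve has this shape.
(b) Against the integer gridlines: every point of the y-axis in the box is on the curve; it crosses the x-axis at the gridline x = 0.
(c) The integer polynomial consistent with all of this is the stated p.

2*x^3 - x^2*y + x*y^2 + 3*x*y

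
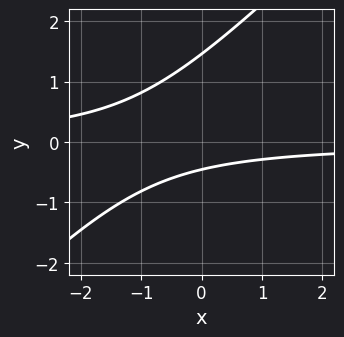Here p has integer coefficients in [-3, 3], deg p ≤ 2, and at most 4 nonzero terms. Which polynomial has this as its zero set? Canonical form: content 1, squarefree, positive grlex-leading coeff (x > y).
3*x*y - 3*y^2 + 3*y + 2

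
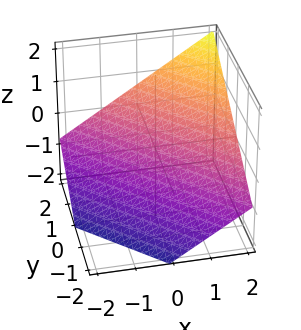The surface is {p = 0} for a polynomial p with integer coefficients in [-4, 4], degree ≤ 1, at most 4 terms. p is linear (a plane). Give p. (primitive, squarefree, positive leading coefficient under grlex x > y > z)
2*x + 2*y - 3*z - 2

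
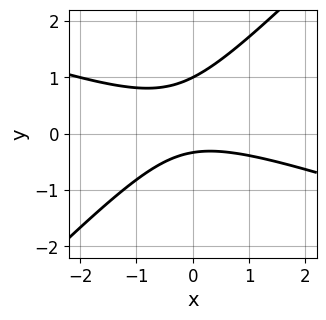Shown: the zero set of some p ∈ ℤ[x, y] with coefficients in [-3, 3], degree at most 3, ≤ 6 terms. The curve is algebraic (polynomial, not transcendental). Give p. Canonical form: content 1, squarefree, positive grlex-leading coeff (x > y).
x^2 + 2*x*y - 3*y^2 + 2*y + 1

First, deg p = 2. The shape is more complex than any degree-1 curve.
Next, reading off the gridlines: it misses every integer gridline on the x-axis; one y-axis crossing is at y = 1.
Finally, putting this together gives p.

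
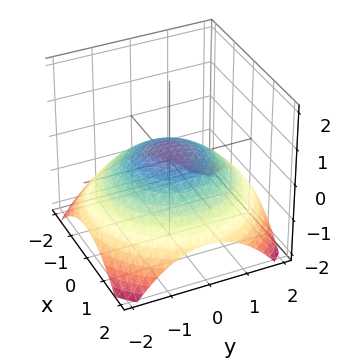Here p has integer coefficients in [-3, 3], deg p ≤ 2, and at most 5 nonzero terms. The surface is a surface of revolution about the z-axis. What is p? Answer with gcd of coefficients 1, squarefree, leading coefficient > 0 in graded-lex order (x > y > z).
(a) The degree is 2 — the shape is more complex than any degree-1 surface.
(b) Symmetries: rotational symmetry about the z-axis ⇒ p depends on x, y only through x² + y².
(c) From the axis intercepts and sections: among the integer gridlines, it crosses the y-axis at y ∈ {-1, 1}; a circular section at z = 0 has radius exactly 1.
(d) Putting this together gives p. Check: (1, 0, 0) on the x-axis lies on the surface, and p(1, 0, 0) = 0. ✓

x^2 + y^2 + 3*z - 1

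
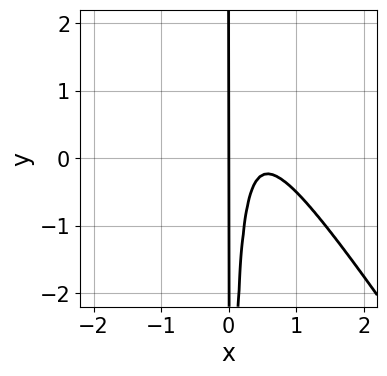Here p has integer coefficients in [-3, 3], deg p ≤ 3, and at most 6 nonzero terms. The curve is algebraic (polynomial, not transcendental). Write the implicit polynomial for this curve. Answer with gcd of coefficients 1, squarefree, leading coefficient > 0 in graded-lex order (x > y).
First, deg p = 3.
Then, checking where it meets the axes: every point of the y-axis in the box is on the curve; it crosses the x-axis at the gridline x = 0.
Finally, solving for integer coefficients yields p as stated.

3*x^3 + 2*x^2*y - 3*x^2 + x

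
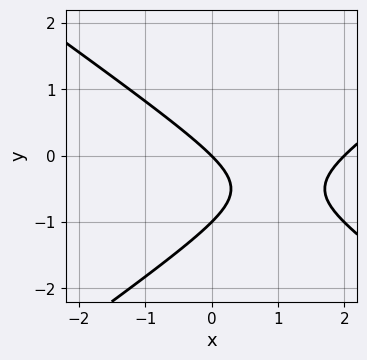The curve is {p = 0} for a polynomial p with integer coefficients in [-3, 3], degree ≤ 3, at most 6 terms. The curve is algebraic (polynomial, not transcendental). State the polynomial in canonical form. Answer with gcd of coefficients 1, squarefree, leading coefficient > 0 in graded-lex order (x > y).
First, the degree is 2 — no degree-1 curve has this shape.
Next, observable constraints: among the integer gridlines, it crosses the y-axis at y ∈ {-1, 0}; the x-axis gridline crossings are at x ∈ {0, 2}.
Finally, together with the visible shape, these determine p as stated.

x^2 - 2*y^2 - 2*x - 2*y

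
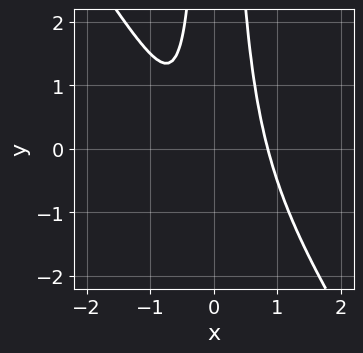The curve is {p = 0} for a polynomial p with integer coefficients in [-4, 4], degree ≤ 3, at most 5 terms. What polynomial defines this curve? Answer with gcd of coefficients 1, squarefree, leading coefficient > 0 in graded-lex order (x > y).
3*x^3 + 2*x^2*y - x - 1

(a) The degree is 3 — the shape is more complex than any degree-2 curve.
(b) From the visible intercepts: the curve avoids every integer y-axis point in the box.
(c) Fitting integer coefficients to these (and the overall shape) gives p.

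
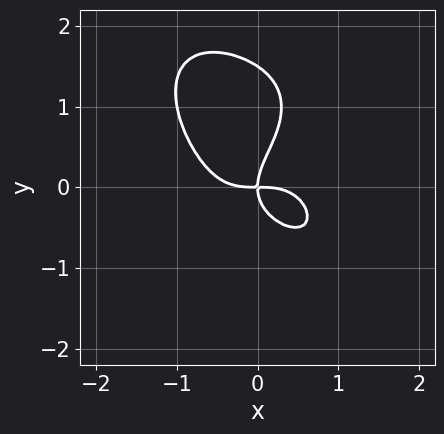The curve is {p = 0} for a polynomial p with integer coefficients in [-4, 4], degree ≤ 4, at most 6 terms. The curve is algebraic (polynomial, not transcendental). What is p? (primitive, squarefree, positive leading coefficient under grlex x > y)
Degree: no degree-3 curve has this shape, so deg p = 4.
Observable constraints: it crosses the x-axis at the gridline x = 0; one y-axis crossing is at y = 0.
Matching integer coefficients to the picture gives p.

3*x^4 + x^2*y^2 + 2*y^4 - 3*y^3 + 3*x*y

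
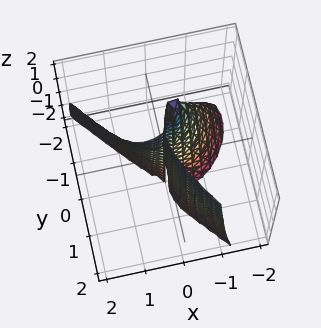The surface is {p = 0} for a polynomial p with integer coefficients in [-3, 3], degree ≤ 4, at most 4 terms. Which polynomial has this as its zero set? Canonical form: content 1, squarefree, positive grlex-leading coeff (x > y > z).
2*x^3 - x^2*z + y^3 + 3*x*y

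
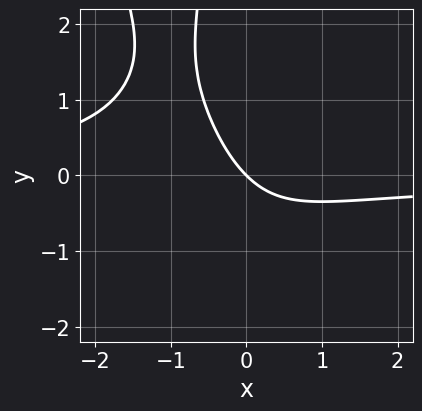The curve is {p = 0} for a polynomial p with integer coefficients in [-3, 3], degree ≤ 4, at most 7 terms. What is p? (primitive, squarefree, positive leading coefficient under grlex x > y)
3*x^2*y + x*y^2 + 3*x*y + 3*x + 3*y

1. The degree is 3 — the shape is more complex than any degree-2 curve.
2. From the axis intercepts and sections: it meets the x-axis at x = 0 (among the integer gridlines); it meets the y-axis at y = 0 (among the integer gridlines).
3. The integer polynomial consistent with all of this is the stated p.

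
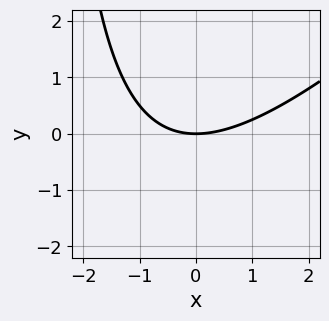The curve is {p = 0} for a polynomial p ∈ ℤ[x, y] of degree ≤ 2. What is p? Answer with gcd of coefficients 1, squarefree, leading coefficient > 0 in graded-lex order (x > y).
(a) Degree: no degree-1 curve has this shape, so deg p = 2.
(b) Reading off the gridlines: it meets the x-axis at x = 0 (among the integer gridlines); one y-axis crossing is at y = 0.
(c) Fitting integer coefficients to these (and the overall shape) gives p.

x^2 - x*y - 3*y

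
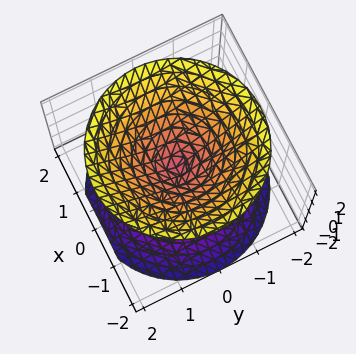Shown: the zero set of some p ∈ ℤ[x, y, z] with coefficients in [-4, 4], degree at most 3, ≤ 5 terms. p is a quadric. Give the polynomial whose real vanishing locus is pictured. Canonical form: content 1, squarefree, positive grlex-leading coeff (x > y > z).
x^2 + y^2 - z^2

1. There are 2 components.
2. The degree is 2 — a double cone through the origin; a quadric.
3. Symmetries: mirror symmetry z ↦ −z ⇒ only even powers of z; the surface is invariant under rotation about z: p = q(x² + y², z).
4. Reading off the gridlines: one z-axis crossing is at z = 0; it meets the x-axis at x = 0 (among the integer gridlines).
5. These observations pin down the coefficients.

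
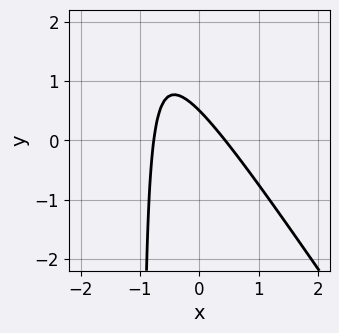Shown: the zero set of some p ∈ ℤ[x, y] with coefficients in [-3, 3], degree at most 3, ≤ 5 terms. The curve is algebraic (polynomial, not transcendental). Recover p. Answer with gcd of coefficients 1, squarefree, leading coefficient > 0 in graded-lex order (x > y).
3*x^2 + 2*x*y + x + 2*y - 1

1. deg p = 2. A generic line meets the curve in up to 2 points.
2. Solving for integer coefficients yields p as stated.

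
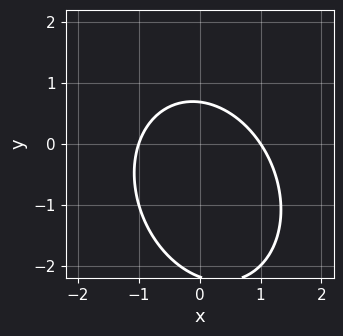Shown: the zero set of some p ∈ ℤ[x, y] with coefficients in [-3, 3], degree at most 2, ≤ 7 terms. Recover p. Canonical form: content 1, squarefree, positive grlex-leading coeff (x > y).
3*x^2 + x*y + 2*y^2 + 3*y - 3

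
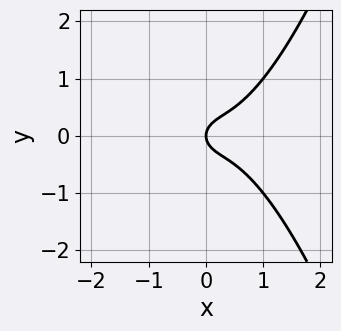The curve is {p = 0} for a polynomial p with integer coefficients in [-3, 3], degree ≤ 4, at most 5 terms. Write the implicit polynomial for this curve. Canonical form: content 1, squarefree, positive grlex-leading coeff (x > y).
2*x^3 - x^2 - 2*y^2 + x

(a) deg p = 3. The shape is more complex than any degree-2 curve.
(b) Symmetries: it's symmetric under y → −y, forcing even powers of y.
(c) Against the integer gridlines: it crosses the x-axis at the gridline x = 0; it meets the y-axis at y = 0 (among the integer gridlines).
(d) The integer polynomial consistent with all of this is the stated p.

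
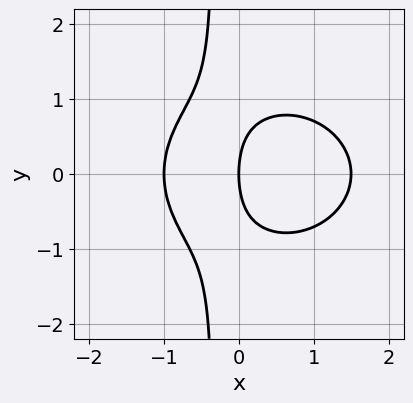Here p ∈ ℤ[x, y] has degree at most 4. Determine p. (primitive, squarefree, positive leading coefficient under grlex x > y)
2*x^3 + 3*x*y^2 - x^2 + y^2 - 3*x

Degree: a generic line meets the curve in up to 3 points, so deg p = 3.
Symmetries: mirror symmetry y ↦ −y ⇒ only even powers of y.
From the visible intercepts: among the integer gridlines, it crosses the x-axis at x ∈ {-1, 0}; it meets the y-axis at y = 0 (among the integer gridlines).
Fitting integer coefficients to these (and the overall shape) gives p.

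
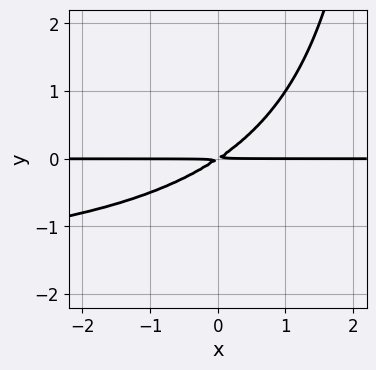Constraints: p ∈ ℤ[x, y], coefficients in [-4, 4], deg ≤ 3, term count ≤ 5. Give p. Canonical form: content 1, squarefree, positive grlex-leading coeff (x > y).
x*y^2 + 2*x*y - 3*y^2

1. deg p = 3.
2. Checking where it meets the axes: the visible x-axis segment lies entirely on the curve.
3. Fitting integer coefficients to these (and the overall shape) gives p.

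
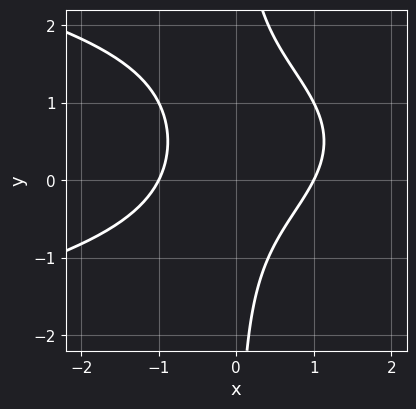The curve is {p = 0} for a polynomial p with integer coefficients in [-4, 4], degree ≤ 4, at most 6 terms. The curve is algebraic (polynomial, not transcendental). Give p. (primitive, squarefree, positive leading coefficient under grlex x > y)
The degree is 3 — the shape is more complex than any degree-2 curve.
Checking where it meets the axes: among the integer gridlines, it crosses the x-axis at x ∈ {-1, 1}; it misses every integer gridline on the y-axis.
Putting this together gives p.

x*y^2 + x^2 - x*y - 1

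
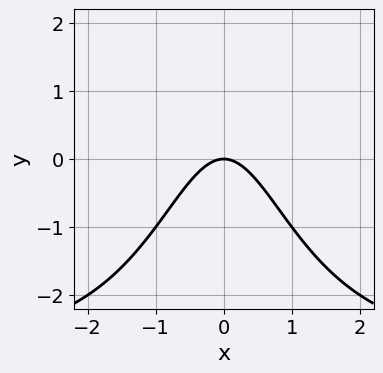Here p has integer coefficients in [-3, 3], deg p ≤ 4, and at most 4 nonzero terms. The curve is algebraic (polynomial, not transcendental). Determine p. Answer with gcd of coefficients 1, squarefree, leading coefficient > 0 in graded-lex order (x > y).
x^2*y + 3*x^2 + 2*y

First, deg p = 3.
Next, symmetries: mirror symmetry x ↦ −x ⇒ only even powers of x.
Then, against the integer gridlines: one y-axis crossing is at y = 0; it crosses the x-axis at the gridline x = 0.
Finally, matching integer coefficients to the picture gives p.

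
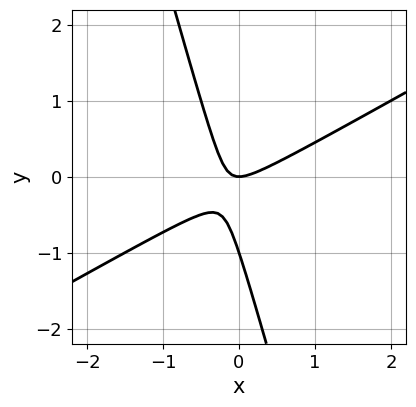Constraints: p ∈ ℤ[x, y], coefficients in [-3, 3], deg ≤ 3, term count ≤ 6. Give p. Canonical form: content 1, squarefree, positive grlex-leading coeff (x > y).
2*x^2 - 3*x*y - y^2 - y

First, the degree is 2 — the shape is more complex than any degree-1 curve.
Next, reading off the gridlines: the y-axis gridline crossings are at y ∈ {-1, 0}; one x-axis crossing is at x = 0.
Finally, together with the visible shape, these determine p as stated.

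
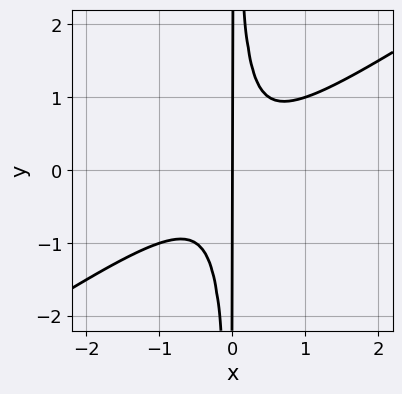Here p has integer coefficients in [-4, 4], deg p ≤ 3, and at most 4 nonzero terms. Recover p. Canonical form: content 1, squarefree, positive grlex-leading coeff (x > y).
1. deg p = 3. No degree-2 curve has this shape.
2. Reading off the gridlines: it crosses the x-axis at the gridline x = 0; the visible y-axis segment lies entirely on the curve.
3. Matching integer coefficients to the picture gives p.

2*x^3 - 3*x^2*y + x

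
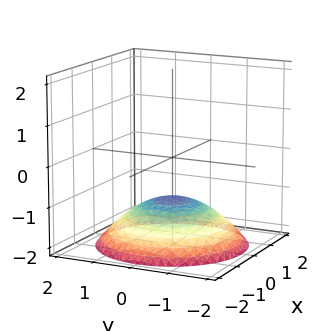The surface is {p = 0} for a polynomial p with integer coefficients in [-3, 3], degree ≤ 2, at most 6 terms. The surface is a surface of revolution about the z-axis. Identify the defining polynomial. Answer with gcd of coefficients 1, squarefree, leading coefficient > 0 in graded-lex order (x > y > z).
x^2 + y^2 + 3*z + 3

1. deg p = 2. A generic line meets the surface in up to 2 points.
2. Symmetry: every cross-section ⟂ z is a circle, so x, y appear only via x² + y².
3. Observable constraints: it crosses the z-axis at the gridline z = -1; no y-intercept at any integer in the box; a circular section at z = -2 has radius between 1 and 2.
4. Matching integer coefficients to the picture gives p.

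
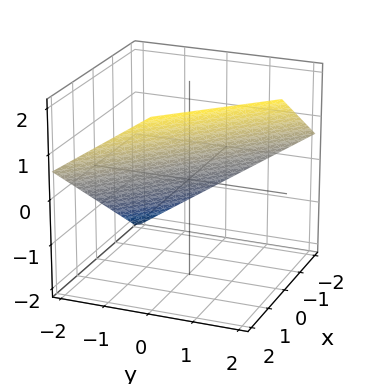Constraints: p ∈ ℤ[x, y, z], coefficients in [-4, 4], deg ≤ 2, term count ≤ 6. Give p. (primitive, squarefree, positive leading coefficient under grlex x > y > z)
2*x + 2*y - 3*z + 2

First, the degree is 1 — the surface is flat (a plane).
Then, from the visible intercepts: one y-axis crossing is at y = -1; it crosses the x-axis at the gridline x = -1.
Finally, these observations pin down the coefficients.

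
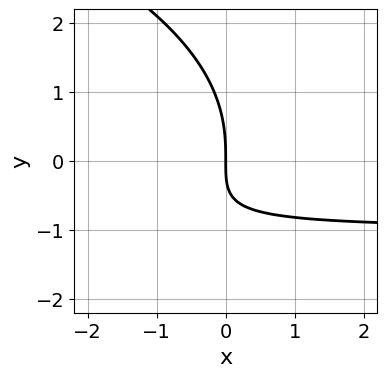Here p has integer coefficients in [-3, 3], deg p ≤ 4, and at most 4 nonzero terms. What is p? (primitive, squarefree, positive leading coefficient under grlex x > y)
First, deg p = 3. The shape is more complex than any degree-2 curve.
Then, checking where it meets the axes: it meets the x-axis at x = 0 (among the integer gridlines); one y-axis crossing is at y = 0.
Finally, solving for integer coefficients yields p as stated.

y^3 + 3*x*y + 3*x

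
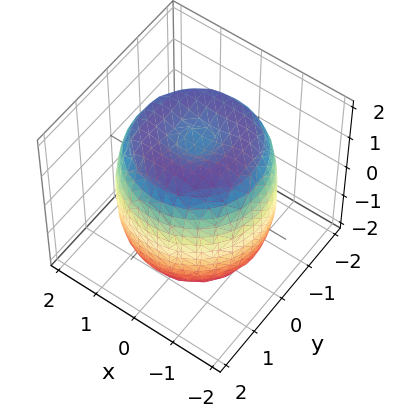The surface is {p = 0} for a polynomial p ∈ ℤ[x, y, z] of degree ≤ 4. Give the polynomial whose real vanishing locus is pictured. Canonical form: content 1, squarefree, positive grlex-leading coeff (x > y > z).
(a) deg p = 4. A generic line meets the surface in up to 4 points.
(b) Symmetries: every cross-section ⟂ z is a circle, so x, y appear only via x² + y².
(c) From the visible intercepts: a circular section at z = -1 has radius between 1 and 2.
(d) Fitting integer coefficients to these (and the overall shape) gives p.

x^4 + 2*x^2*y^2 + y^4 - 2*x^2 - 2*y^2 + z^2 - 2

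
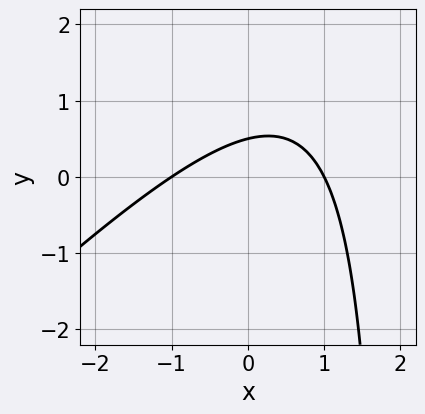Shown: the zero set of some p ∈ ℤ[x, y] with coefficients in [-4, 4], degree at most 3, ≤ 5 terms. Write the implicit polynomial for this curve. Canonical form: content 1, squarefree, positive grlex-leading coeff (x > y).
1. The degree is 2 — the shape is more complex than any degree-1 curve.
2. Reading off the gridlines: among the integer gridlines, it crosses the x-axis at x ∈ {-1, 1}.
3. Solving for integer coefficients yields p as stated.

x^2 - x*y + 2*y - 1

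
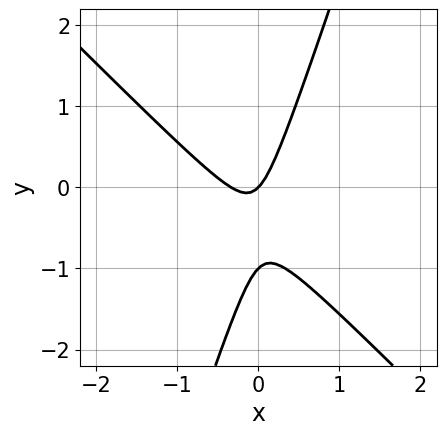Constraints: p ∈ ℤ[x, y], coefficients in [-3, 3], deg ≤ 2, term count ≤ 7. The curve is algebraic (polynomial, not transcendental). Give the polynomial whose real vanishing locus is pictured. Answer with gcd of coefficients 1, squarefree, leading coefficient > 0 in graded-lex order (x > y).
Degree: a generic line meets the curve in up to 2 points, so deg p = 2.
Reading off the gridlines: one x-axis crossing is at x = 0; the y-axis gridline crossings are at y ∈ {-1, 0}.
Matching integer coefficients to the picture gives p.

3*x^2 + 2*x*y - y^2 + x - y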